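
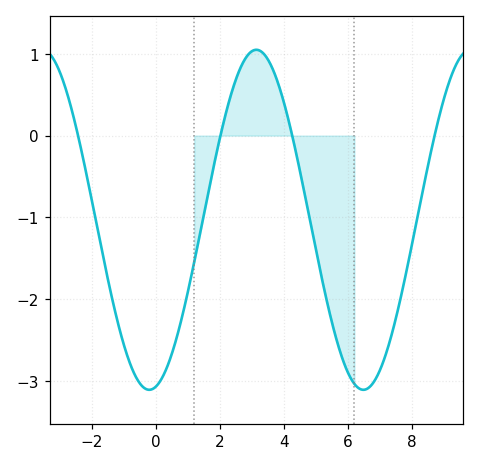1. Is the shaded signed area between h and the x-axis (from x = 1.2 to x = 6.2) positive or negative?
negative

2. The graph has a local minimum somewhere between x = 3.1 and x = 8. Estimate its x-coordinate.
6.4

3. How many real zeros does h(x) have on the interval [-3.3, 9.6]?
4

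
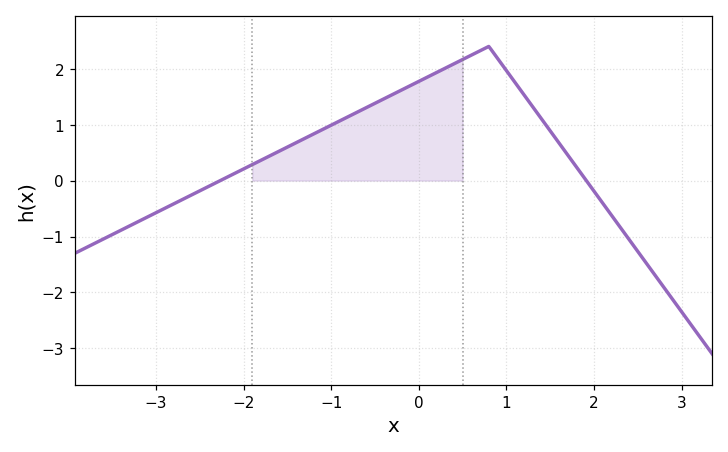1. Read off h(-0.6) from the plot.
1.3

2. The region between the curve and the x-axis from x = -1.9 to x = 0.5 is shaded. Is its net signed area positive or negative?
positive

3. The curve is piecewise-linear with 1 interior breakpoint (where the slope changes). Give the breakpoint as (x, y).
(0.8, 2.4)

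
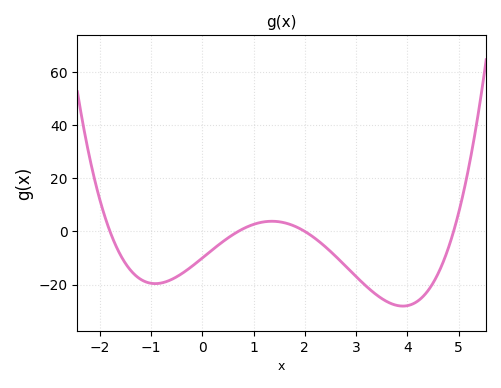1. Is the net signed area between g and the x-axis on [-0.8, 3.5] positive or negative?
negative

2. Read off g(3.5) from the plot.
-25.2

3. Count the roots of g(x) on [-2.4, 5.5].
4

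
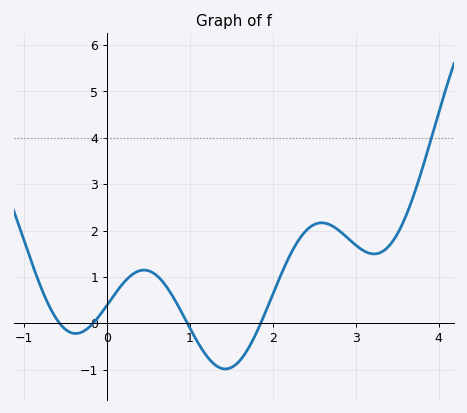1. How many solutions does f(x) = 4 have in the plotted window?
1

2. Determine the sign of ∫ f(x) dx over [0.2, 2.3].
positive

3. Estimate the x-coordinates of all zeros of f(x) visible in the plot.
-0.6, -0.2, 1, 1.9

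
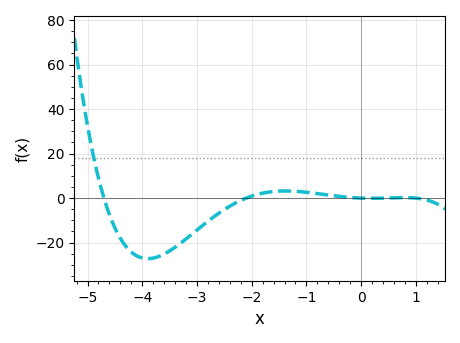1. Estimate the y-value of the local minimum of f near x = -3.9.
-27.2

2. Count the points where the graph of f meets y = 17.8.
1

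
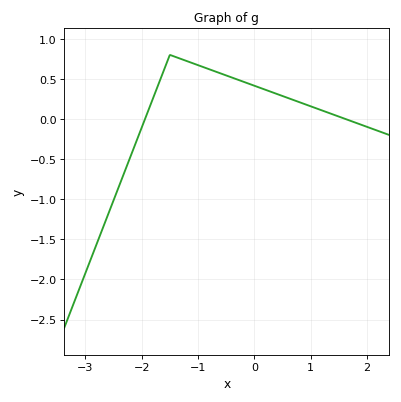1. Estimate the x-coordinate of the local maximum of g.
-1.5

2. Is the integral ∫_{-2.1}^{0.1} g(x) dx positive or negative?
positive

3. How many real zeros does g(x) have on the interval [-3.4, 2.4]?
2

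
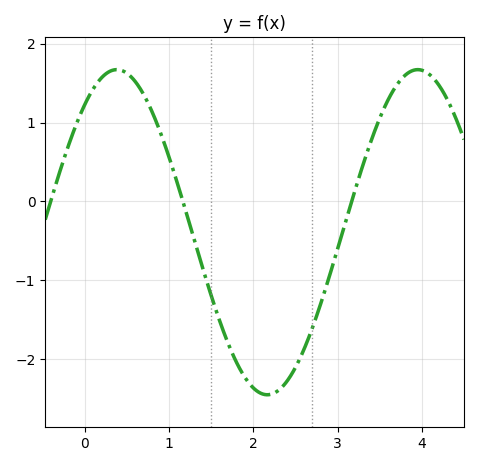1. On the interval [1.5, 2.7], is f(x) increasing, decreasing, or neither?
neither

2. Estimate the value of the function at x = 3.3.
0.461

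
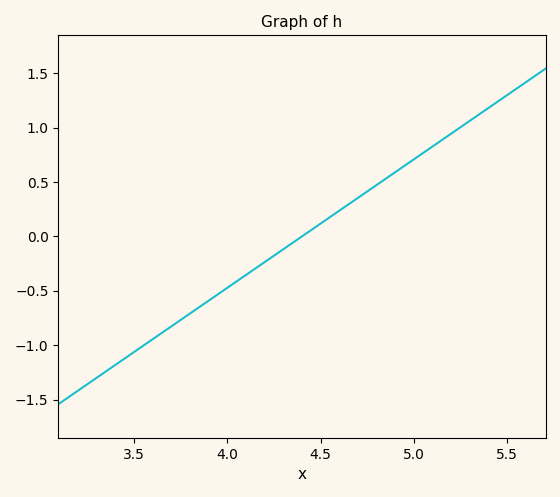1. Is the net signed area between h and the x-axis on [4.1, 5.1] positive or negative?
positive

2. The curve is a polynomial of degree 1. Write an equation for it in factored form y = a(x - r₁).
y = 1.18(x - 4.4)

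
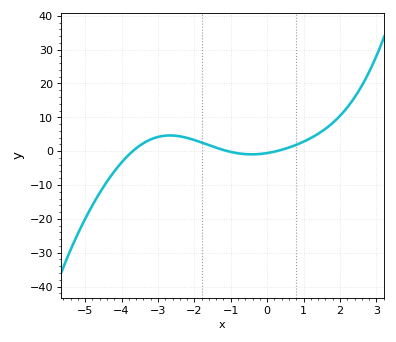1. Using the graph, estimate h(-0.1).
-1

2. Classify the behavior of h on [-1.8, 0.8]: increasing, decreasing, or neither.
neither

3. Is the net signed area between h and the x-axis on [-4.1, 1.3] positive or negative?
positive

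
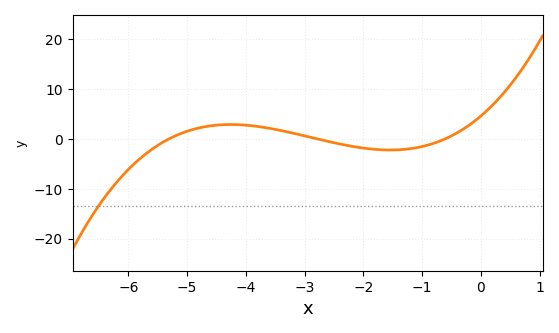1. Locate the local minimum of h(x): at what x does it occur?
-1.6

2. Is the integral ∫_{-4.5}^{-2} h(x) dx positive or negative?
positive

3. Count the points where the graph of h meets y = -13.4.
1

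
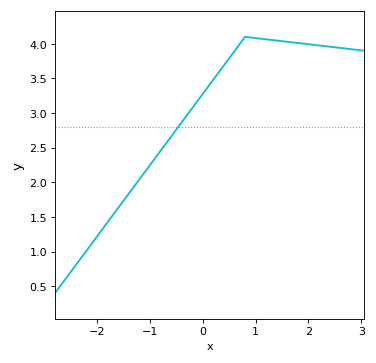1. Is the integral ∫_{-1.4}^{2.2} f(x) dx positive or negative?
positive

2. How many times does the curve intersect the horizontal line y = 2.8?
1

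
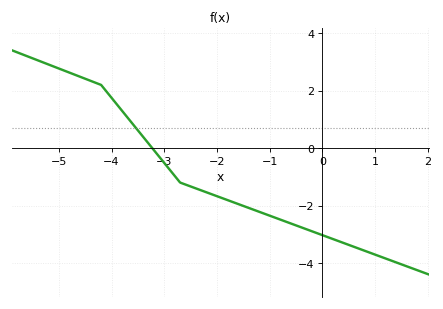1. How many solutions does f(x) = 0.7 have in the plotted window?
1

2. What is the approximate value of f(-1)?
-2.35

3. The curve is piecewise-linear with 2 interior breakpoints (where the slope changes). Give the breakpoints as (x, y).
(-4.2, 2.2); (-2.7, -1.2)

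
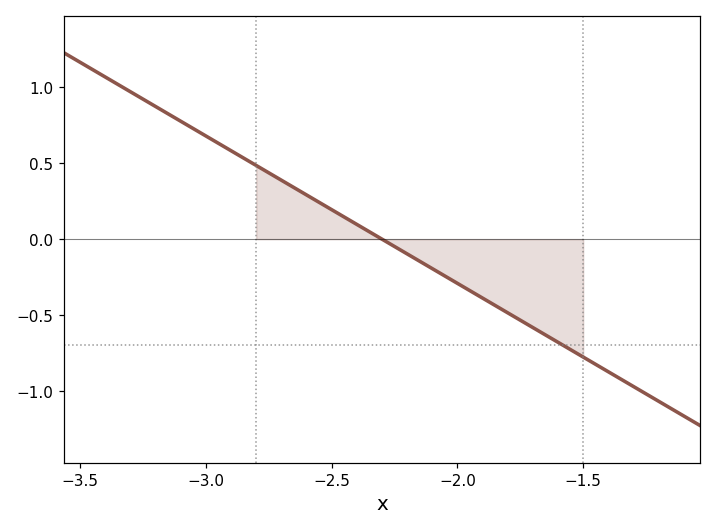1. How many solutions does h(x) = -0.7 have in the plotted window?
1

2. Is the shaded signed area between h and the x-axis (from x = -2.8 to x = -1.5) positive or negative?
negative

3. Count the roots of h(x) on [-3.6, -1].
1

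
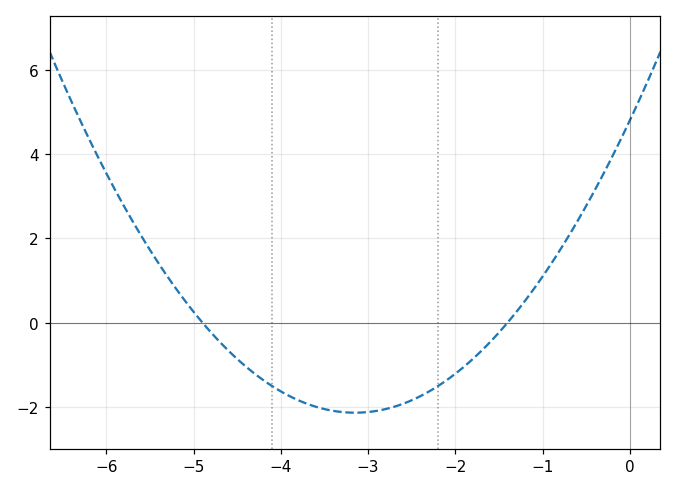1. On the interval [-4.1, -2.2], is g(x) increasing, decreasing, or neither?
neither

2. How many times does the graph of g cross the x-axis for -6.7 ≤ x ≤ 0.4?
2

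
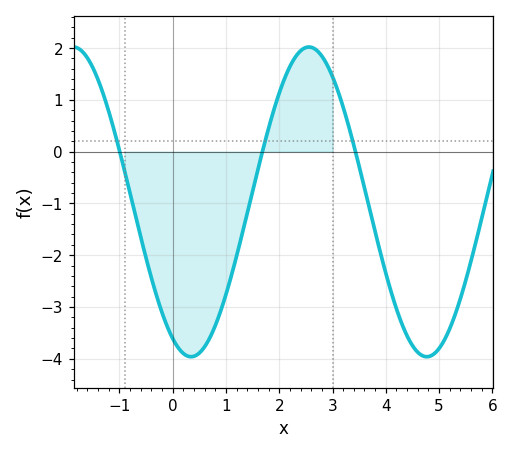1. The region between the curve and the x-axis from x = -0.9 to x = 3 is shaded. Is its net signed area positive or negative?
negative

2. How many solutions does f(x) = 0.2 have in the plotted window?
3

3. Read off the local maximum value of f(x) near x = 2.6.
2.02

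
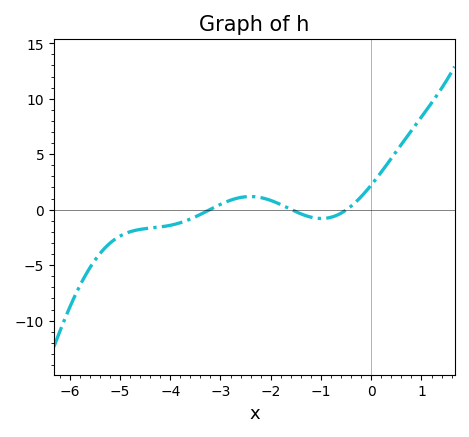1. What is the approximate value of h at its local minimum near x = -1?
-1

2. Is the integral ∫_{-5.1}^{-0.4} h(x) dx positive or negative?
negative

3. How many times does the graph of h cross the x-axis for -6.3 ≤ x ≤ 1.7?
3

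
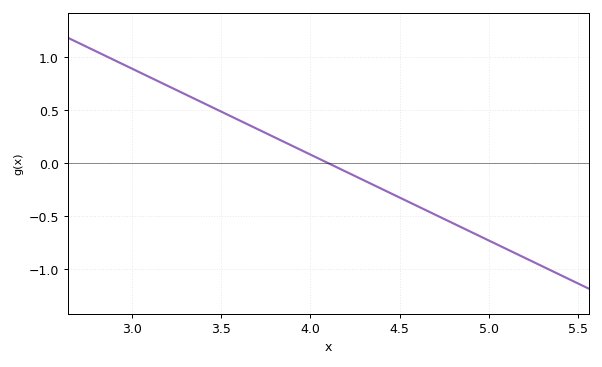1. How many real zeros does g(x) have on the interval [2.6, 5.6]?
1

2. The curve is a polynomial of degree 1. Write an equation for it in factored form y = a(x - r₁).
y = -0.81(x - 4.1)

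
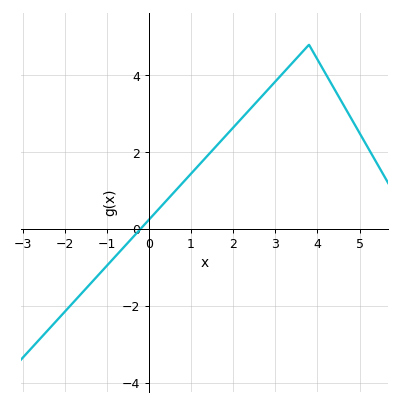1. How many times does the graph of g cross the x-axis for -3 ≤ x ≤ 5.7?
1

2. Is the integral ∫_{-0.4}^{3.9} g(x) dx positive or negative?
positive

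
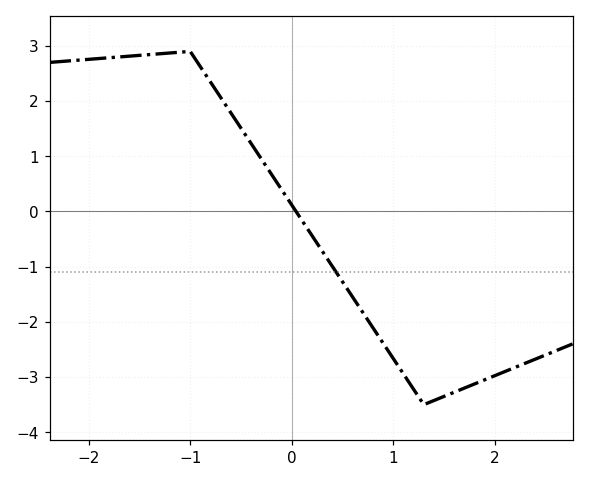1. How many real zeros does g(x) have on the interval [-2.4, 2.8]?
1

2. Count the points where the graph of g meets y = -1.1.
1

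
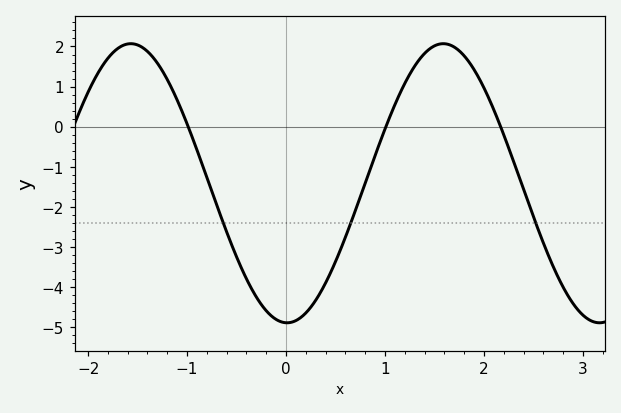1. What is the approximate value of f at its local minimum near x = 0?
-4.9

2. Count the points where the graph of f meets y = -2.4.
3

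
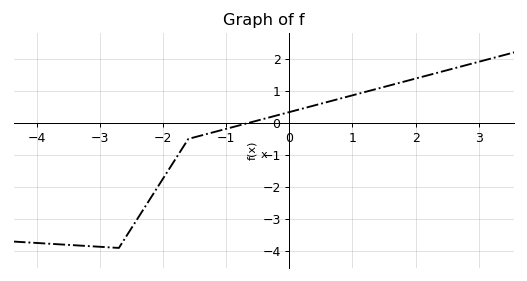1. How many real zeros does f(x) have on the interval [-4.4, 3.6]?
1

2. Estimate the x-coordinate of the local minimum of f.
-2.8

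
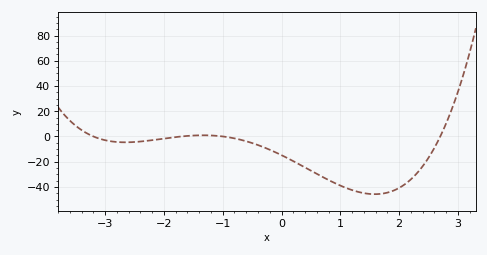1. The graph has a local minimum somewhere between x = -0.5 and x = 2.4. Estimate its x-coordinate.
1.59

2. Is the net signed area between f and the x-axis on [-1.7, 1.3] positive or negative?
negative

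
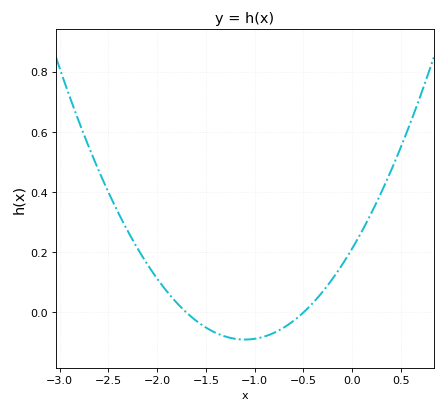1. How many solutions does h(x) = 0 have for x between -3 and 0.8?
2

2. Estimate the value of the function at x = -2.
0.12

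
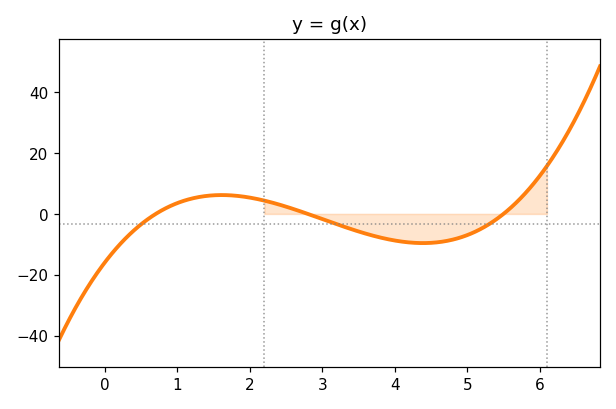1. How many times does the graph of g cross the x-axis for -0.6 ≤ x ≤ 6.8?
3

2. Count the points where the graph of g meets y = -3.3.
3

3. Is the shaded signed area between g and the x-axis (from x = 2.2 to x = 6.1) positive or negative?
negative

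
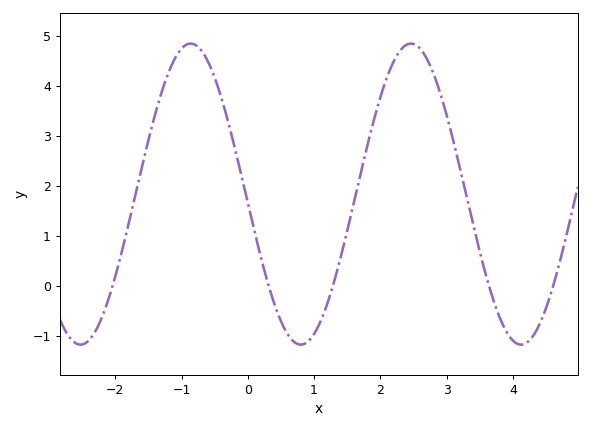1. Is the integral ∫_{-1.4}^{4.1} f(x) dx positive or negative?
positive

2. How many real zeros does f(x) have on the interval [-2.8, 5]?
5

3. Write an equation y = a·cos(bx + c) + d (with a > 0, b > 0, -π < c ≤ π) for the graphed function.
y = 3.01cos(1.89x + 1.63) + 1.83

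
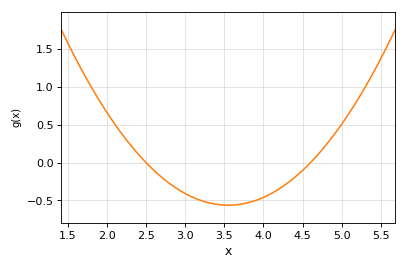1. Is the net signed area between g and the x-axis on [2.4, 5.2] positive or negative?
negative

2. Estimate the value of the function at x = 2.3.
0.235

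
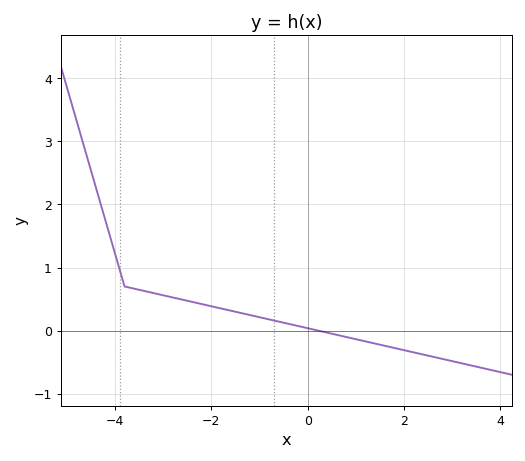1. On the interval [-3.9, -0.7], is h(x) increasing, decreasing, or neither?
decreasing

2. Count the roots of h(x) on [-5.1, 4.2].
1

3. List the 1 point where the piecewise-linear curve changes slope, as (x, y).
(-3.8, 0.7)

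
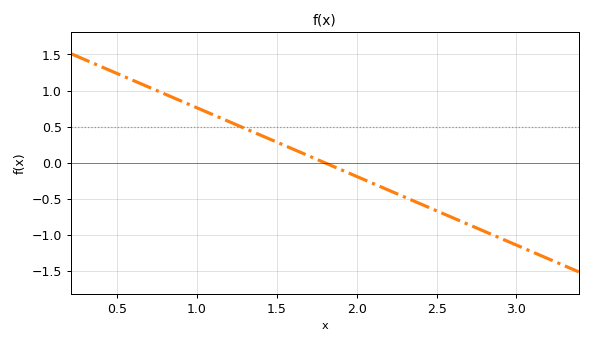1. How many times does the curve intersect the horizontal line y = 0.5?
1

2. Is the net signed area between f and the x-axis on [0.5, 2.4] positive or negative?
positive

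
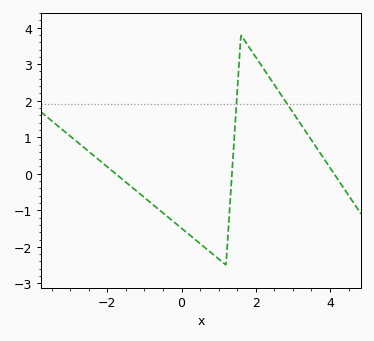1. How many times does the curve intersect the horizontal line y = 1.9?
2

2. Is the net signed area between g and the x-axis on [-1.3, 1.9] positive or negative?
negative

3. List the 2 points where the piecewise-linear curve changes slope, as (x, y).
(1.2, -2.5); (1.6, 3.8)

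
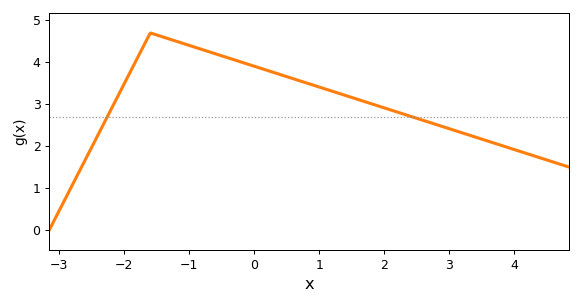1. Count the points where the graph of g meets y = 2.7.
2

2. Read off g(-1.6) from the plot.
4.7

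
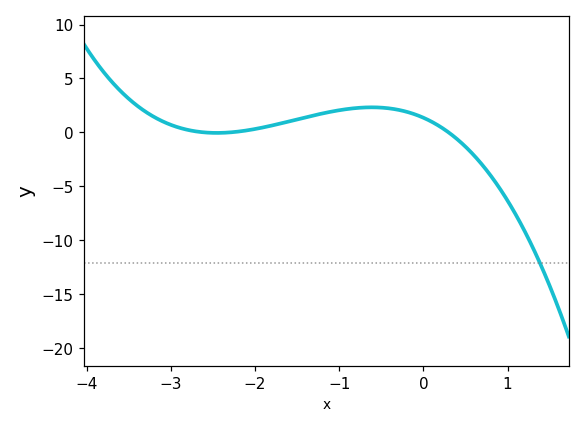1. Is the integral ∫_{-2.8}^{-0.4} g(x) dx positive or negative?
positive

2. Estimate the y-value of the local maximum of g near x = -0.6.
2.33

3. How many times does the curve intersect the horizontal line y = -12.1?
1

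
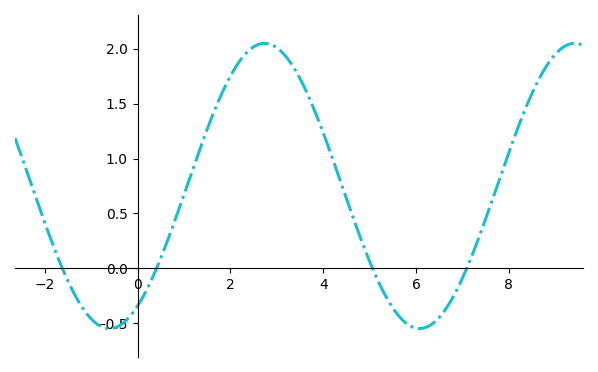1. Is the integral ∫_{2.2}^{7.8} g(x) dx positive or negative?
positive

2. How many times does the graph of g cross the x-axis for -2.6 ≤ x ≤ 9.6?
4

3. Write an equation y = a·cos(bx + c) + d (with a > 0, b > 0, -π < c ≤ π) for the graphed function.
y = 1.3cos(0.94x - 2.57) + 0.75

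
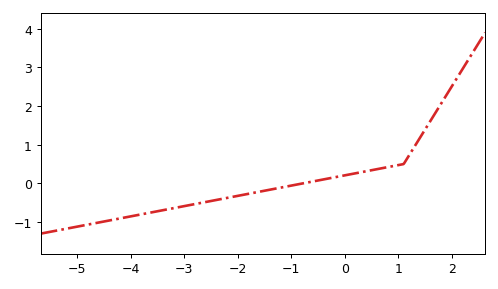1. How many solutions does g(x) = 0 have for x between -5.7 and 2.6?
1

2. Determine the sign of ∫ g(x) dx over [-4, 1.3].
negative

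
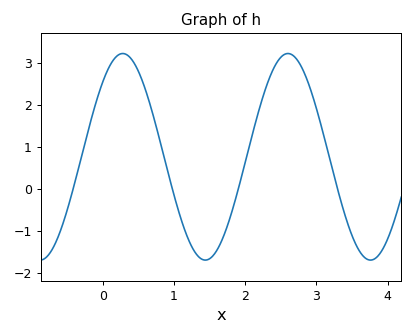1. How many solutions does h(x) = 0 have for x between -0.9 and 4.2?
4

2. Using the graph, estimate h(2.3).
2.45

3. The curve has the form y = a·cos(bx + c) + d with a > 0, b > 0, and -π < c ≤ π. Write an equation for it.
y = 2.46cos(2.71x - 0.762) + 0.76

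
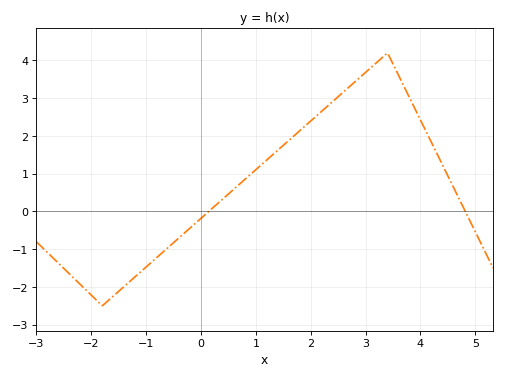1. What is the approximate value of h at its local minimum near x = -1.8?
-2.5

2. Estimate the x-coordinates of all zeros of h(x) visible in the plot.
0.2, 4.8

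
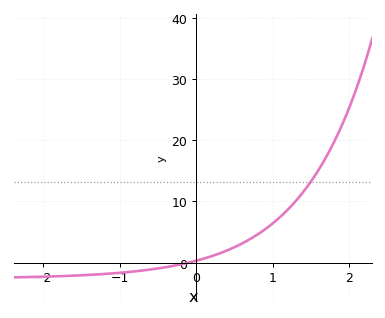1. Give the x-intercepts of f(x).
-0.1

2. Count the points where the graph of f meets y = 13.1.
1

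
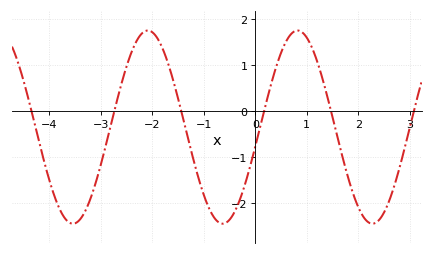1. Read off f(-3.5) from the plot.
-2.4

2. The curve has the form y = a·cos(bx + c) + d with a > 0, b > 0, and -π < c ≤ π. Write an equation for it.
y = 2.1cos(2.2x - 1.8) - 0.35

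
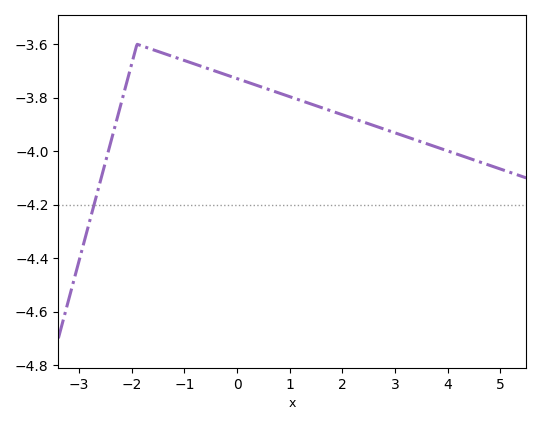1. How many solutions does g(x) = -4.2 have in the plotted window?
1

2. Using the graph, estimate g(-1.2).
-3.64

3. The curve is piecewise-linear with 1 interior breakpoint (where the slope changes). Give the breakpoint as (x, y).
(-1.9, -3.6)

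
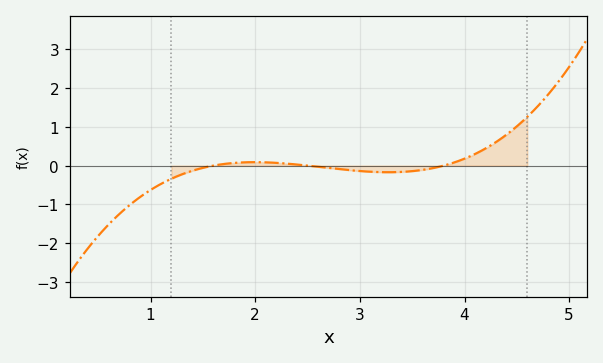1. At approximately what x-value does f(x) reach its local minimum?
3.3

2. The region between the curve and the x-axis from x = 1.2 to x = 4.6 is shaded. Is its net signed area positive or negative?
positive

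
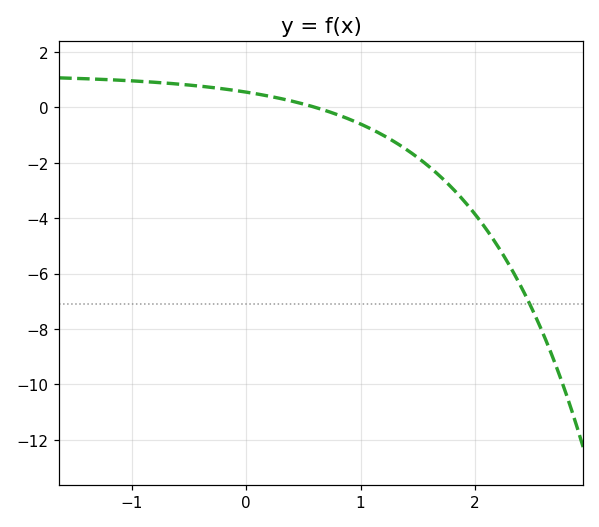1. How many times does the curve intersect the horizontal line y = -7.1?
1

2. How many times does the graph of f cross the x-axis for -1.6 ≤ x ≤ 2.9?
1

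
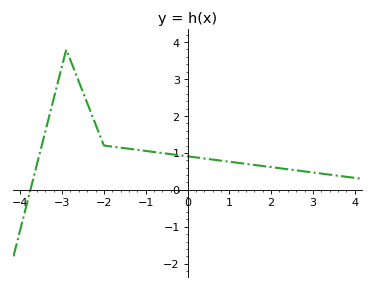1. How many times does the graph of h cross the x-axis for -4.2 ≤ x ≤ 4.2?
1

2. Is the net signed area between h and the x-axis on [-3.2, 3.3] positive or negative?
positive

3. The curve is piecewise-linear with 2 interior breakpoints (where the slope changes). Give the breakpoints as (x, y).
(-2.9, 3.8); (-2, 1.2)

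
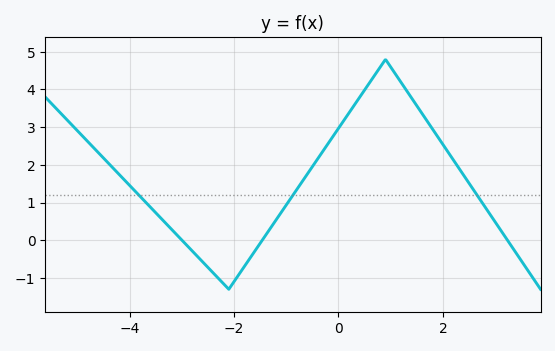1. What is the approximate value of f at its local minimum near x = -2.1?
-1.3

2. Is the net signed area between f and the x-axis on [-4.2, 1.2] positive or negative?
positive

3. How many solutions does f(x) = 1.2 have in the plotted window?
3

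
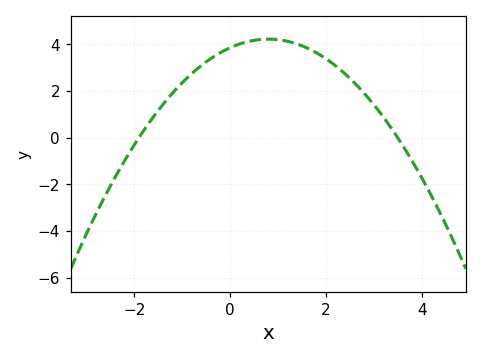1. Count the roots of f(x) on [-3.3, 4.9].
2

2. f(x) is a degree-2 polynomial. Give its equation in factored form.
y = -0.58(x + 1.9)(x - 3.5)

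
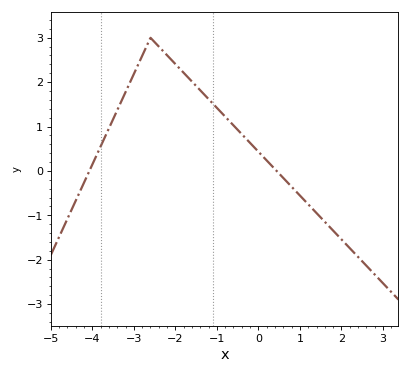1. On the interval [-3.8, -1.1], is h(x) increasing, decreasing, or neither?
neither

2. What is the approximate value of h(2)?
-1.5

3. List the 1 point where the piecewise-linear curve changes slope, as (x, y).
(-2.6, 3)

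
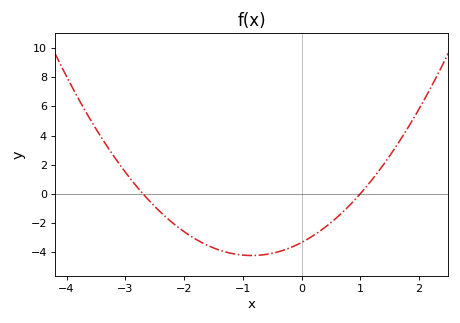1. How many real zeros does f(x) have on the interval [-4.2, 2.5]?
2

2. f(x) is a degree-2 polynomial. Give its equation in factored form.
y = 1.24(x + 2.7)(x - 1)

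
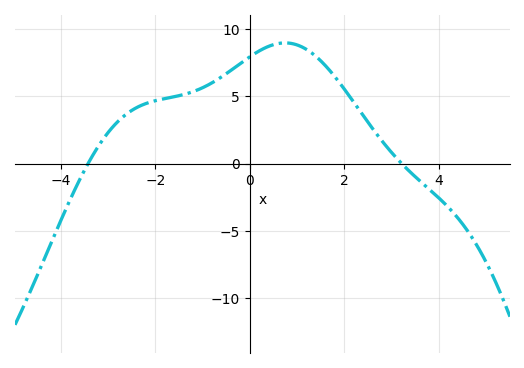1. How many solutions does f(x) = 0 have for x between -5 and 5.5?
2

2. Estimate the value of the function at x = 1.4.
7.98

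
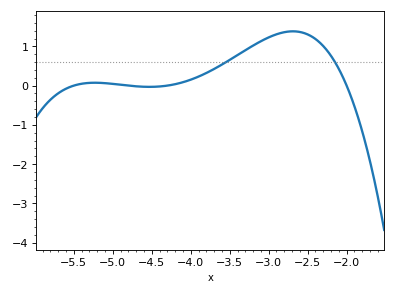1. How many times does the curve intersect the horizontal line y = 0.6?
2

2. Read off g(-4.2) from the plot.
0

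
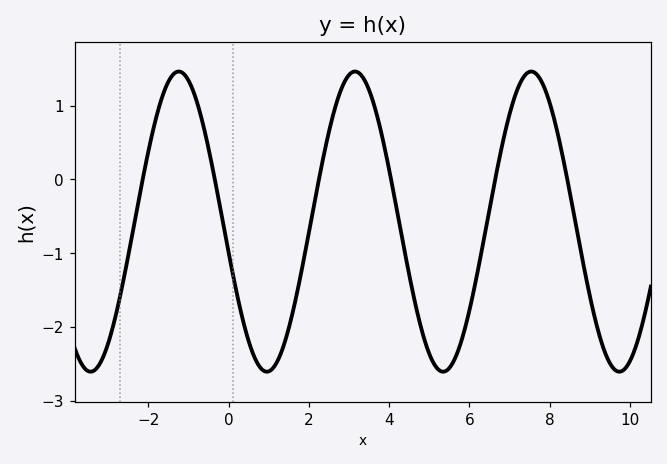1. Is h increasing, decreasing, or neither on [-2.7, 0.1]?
neither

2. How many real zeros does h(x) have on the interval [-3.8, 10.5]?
6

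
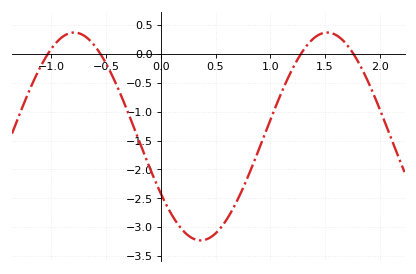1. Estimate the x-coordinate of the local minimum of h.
0.364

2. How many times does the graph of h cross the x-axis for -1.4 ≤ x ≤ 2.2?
4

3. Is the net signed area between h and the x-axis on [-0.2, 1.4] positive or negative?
negative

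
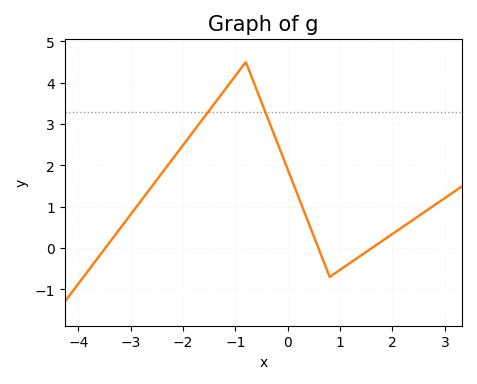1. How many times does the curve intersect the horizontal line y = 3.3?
2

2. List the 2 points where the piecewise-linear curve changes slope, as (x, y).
(-0.8, 4.5); (0.8, -0.7)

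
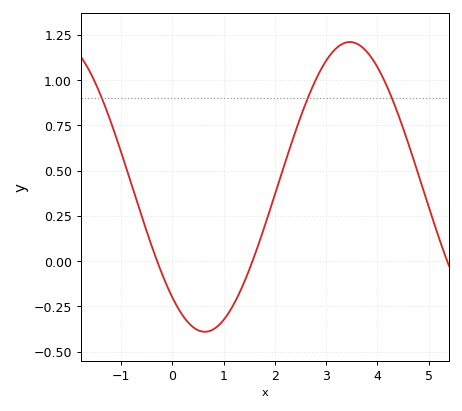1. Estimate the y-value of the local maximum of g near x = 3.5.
1.2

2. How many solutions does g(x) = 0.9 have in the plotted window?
3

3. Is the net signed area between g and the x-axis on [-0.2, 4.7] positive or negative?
positive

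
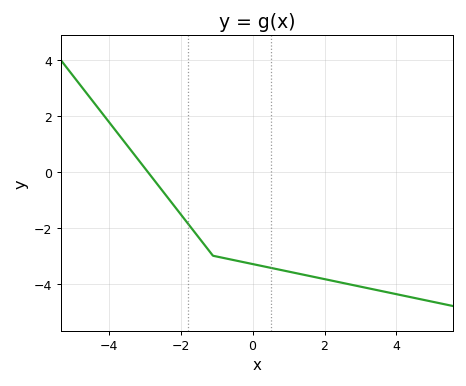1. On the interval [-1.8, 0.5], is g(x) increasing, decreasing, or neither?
decreasing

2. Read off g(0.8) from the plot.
-3.6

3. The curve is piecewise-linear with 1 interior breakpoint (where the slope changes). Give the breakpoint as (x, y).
(-1.1, -3)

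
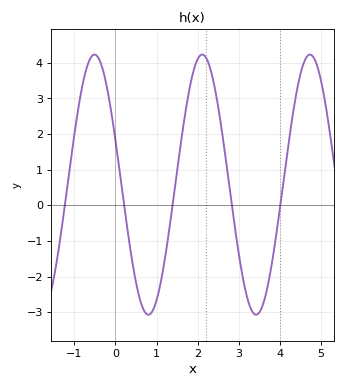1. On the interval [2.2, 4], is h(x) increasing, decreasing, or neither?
neither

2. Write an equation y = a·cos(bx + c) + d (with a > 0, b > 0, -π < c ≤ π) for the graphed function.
y = 3.65cos(2.4x + 1.2) + 0.58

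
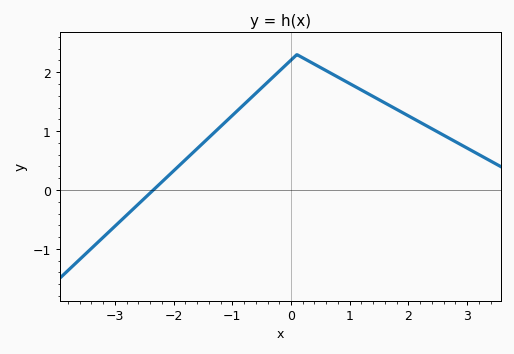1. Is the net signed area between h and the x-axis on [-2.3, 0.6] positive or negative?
positive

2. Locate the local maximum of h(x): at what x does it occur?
0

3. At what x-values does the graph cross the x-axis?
-2.4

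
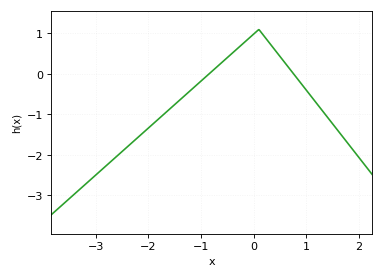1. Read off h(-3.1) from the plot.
-2.6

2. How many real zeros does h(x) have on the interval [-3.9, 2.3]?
2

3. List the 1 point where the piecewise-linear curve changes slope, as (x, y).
(0.1, 1.1)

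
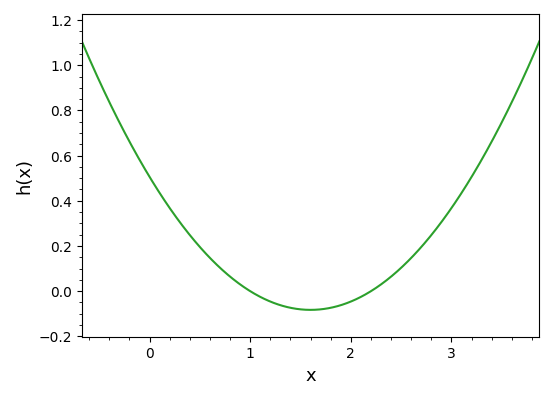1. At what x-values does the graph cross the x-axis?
1, 2.2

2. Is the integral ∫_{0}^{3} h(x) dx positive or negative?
positive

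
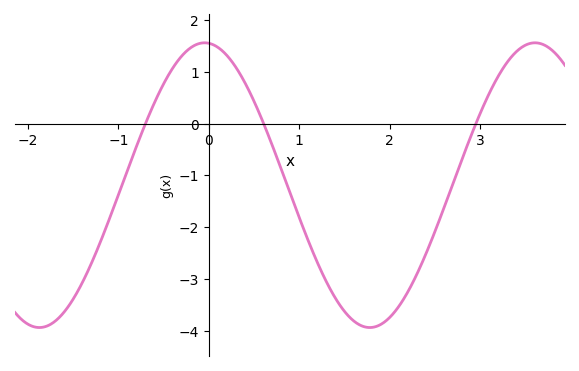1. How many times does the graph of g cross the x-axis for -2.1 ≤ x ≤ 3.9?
3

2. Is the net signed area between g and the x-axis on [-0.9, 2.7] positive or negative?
negative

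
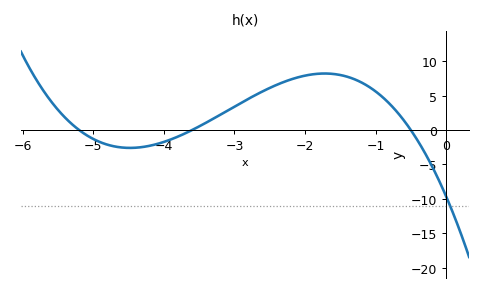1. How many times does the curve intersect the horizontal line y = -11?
1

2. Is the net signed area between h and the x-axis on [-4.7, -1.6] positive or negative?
positive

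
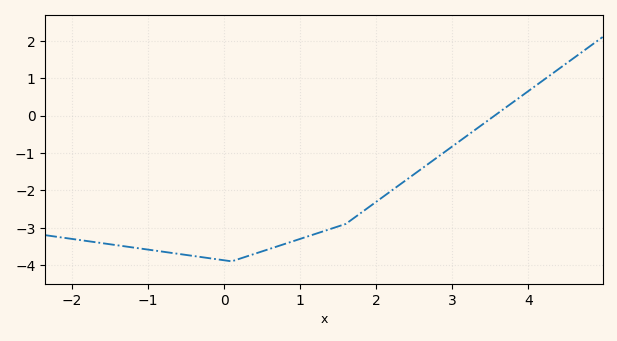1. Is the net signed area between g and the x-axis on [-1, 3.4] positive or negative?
negative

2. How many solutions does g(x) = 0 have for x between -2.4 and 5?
1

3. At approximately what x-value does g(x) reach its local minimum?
0.1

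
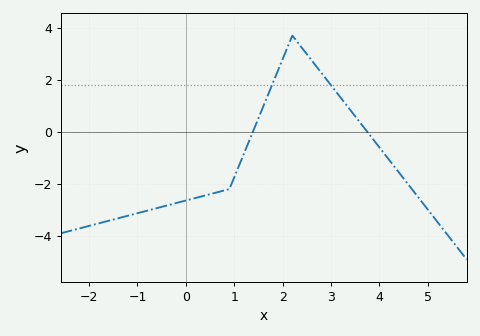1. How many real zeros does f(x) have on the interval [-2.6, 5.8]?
2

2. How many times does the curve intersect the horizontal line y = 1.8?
2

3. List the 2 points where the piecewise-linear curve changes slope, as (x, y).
(0.9, -2.2); (2.2, 3.7)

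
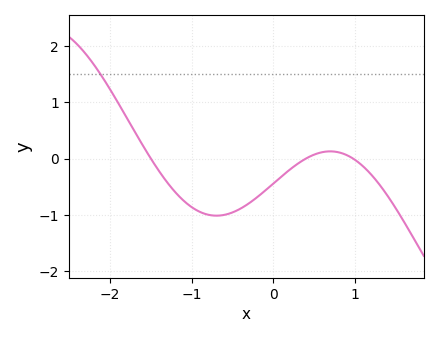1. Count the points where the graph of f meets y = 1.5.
1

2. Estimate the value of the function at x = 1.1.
-0.1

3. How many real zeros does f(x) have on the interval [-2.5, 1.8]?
3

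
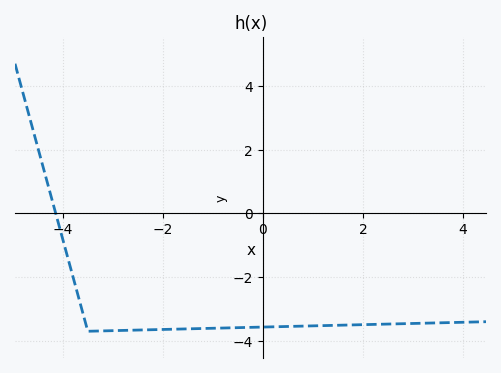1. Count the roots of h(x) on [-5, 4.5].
1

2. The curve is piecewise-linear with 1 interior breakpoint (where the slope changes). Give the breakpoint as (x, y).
(-3.5, -3.7)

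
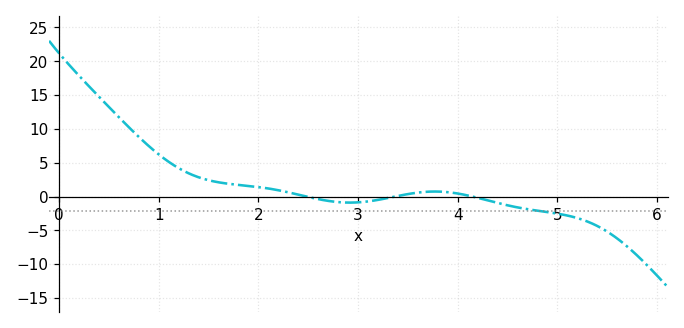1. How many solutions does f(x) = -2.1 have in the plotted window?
1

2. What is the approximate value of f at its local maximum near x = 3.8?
0.5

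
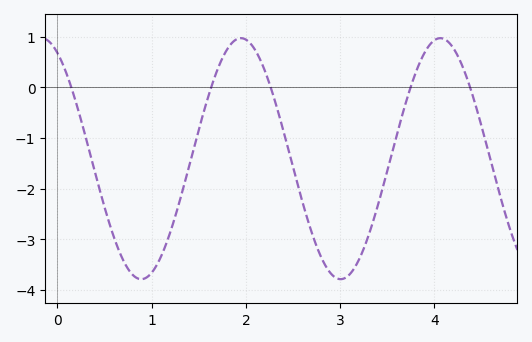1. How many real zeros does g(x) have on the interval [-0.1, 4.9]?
5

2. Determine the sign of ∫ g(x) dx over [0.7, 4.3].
negative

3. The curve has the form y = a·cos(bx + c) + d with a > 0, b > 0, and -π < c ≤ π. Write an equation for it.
y = 2.38cos(3x + 0.5) - 1.41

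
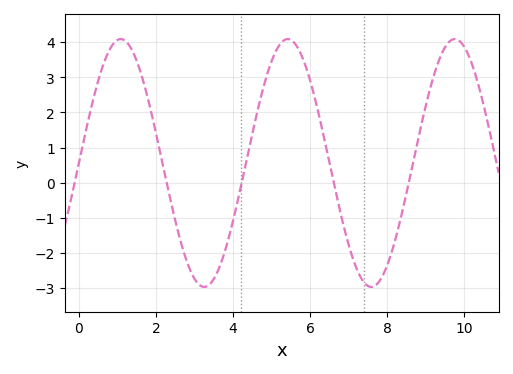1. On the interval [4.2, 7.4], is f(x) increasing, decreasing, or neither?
neither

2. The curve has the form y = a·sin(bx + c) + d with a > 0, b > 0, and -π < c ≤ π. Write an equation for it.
y = 3.53sin(1.4x + 0) + 0.56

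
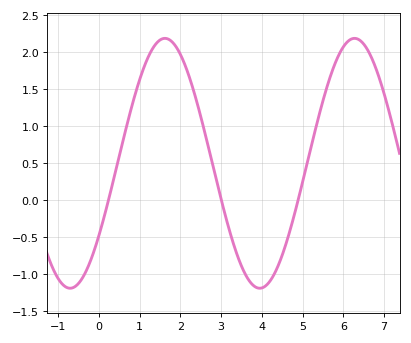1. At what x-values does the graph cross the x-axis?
0.236, 3.01, 4.89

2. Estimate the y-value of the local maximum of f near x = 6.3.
2.19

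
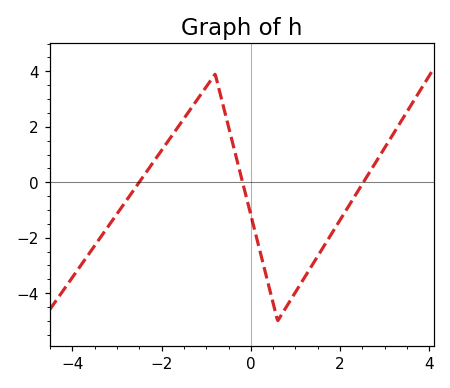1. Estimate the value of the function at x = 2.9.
0.98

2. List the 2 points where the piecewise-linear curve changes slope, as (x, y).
(-0.8, 3.9); (0.6, -5)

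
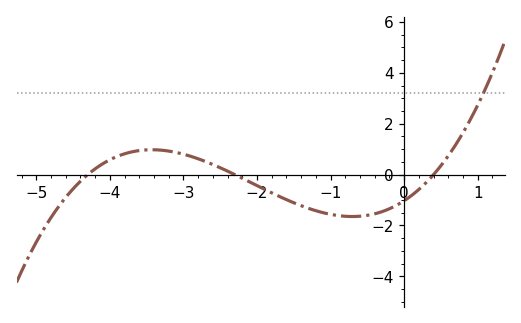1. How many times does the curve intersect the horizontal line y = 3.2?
1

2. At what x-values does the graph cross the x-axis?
-4.3, -2.3, 0.4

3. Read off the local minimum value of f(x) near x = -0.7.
-1.65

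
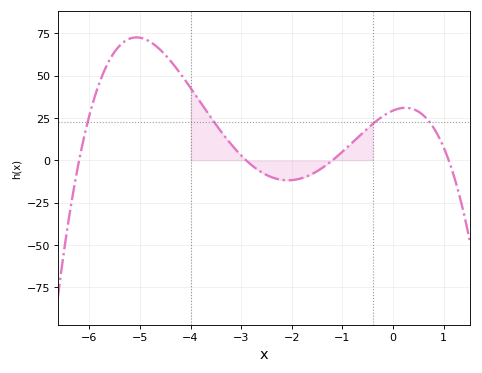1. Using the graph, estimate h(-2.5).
-8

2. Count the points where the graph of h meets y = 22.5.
4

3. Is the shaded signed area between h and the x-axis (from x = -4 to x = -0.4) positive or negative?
positive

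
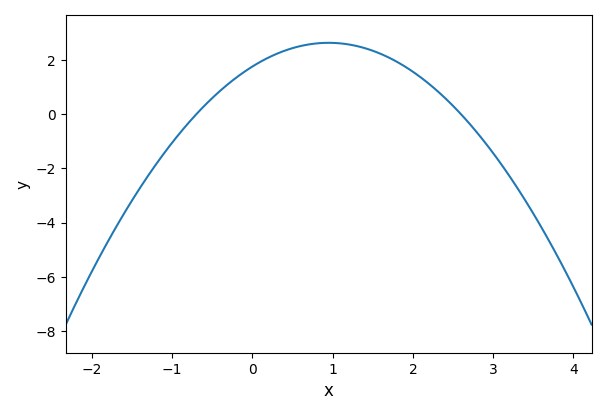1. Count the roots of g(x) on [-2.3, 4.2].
2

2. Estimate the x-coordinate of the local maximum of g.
1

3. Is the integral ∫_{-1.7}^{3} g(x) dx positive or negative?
positive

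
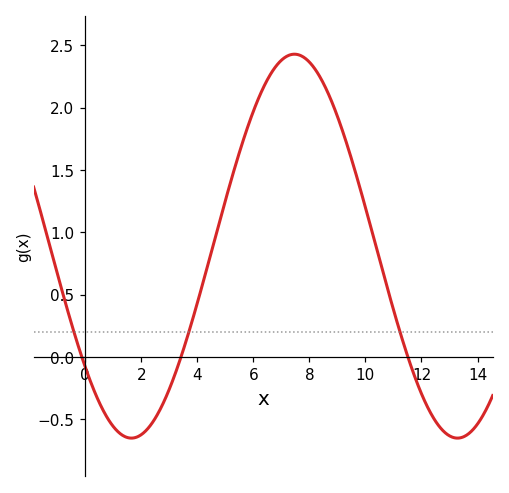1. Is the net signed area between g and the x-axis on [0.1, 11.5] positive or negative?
positive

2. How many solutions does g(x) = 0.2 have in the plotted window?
3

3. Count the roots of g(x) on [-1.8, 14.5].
3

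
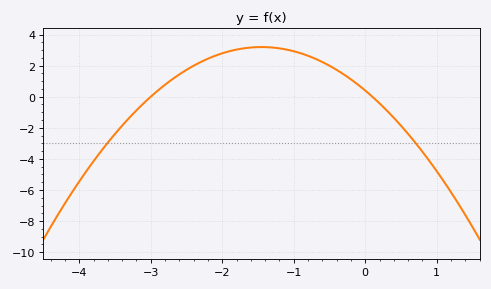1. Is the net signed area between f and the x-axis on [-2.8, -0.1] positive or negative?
positive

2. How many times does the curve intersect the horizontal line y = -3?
2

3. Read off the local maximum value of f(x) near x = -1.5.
3.2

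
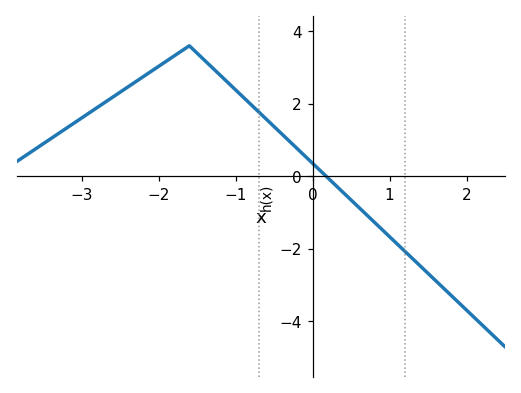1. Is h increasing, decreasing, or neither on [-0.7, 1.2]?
decreasing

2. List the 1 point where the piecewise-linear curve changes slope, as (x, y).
(-1.6, 3.6)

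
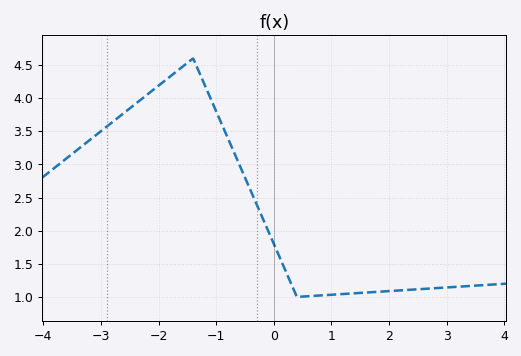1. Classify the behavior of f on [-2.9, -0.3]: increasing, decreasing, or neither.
neither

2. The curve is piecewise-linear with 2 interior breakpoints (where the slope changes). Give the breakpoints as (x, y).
(-1.4, 4.6); (0.4, 1)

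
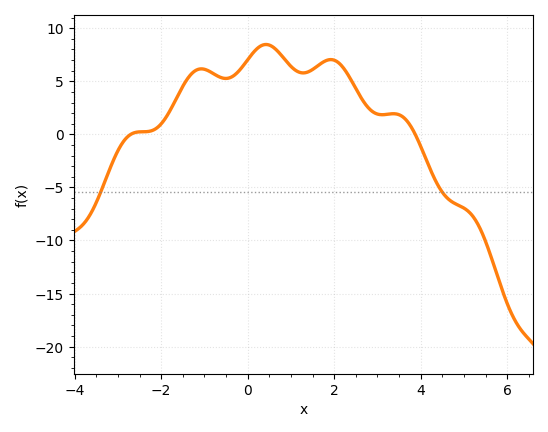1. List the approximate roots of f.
-2.7, 3.87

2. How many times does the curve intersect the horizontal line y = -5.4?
2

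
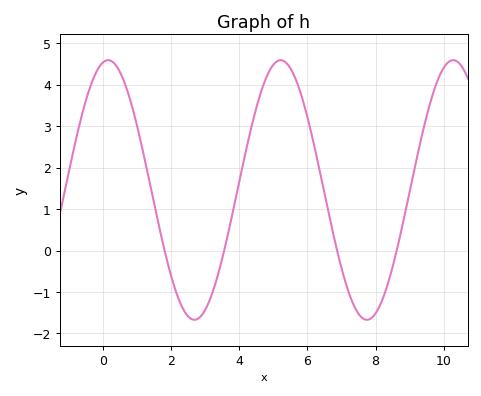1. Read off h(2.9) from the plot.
-1.6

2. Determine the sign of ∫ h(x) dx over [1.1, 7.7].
positive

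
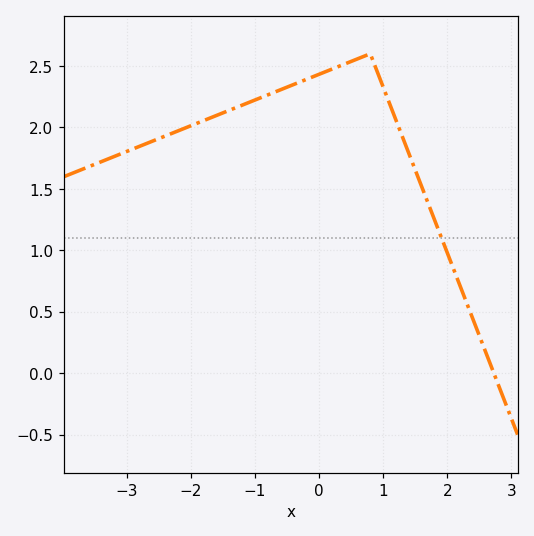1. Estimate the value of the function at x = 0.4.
2.5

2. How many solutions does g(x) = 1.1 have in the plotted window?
1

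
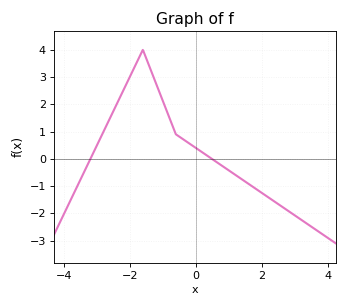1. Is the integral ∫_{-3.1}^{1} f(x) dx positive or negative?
positive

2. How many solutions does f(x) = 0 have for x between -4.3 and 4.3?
2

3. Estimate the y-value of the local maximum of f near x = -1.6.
4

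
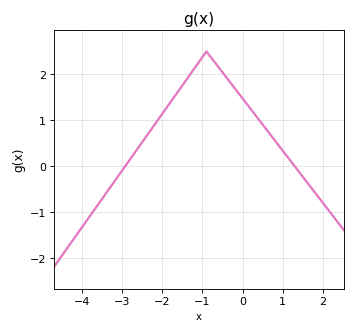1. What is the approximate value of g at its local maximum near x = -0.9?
2.5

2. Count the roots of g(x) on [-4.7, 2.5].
2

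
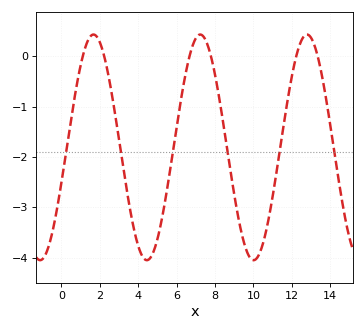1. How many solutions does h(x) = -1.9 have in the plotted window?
6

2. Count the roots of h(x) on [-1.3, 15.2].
6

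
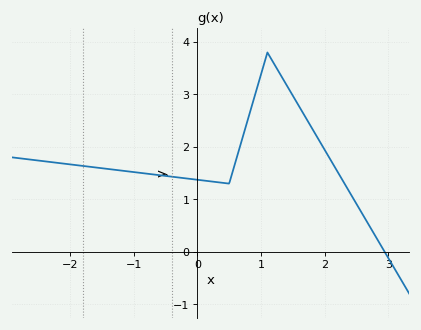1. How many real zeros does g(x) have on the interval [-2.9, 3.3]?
1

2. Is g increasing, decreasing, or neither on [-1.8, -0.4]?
decreasing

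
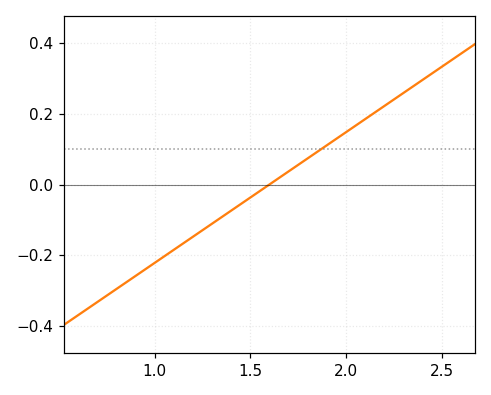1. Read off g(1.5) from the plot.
-0.04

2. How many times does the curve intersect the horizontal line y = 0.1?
1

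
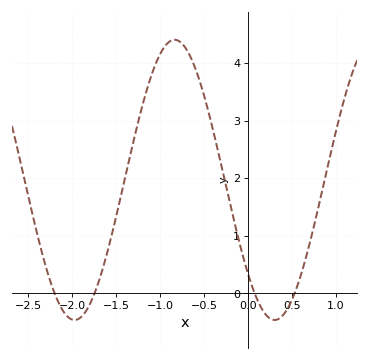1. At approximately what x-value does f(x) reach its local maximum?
-0.833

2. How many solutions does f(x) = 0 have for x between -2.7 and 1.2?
4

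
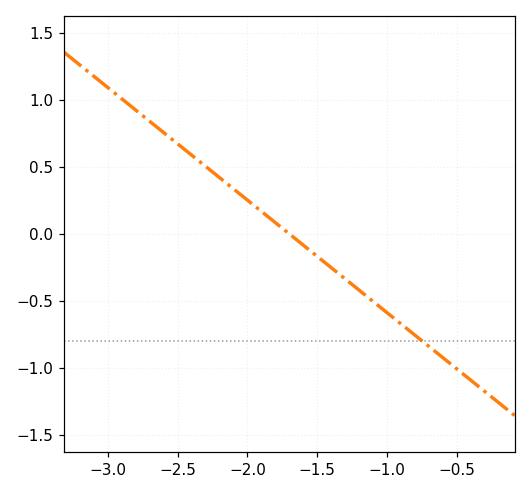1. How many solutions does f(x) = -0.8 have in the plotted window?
1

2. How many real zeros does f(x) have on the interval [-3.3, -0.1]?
1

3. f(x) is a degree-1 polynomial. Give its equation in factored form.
y = -0.84(x + 1.7)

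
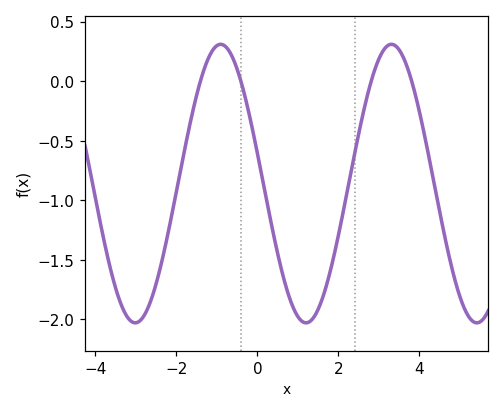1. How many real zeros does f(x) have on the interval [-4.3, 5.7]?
4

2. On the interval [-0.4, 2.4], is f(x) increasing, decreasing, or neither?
neither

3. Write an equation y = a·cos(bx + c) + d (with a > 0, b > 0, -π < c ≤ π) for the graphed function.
y = 1.17cos(1.5x + 1.4) - 0.86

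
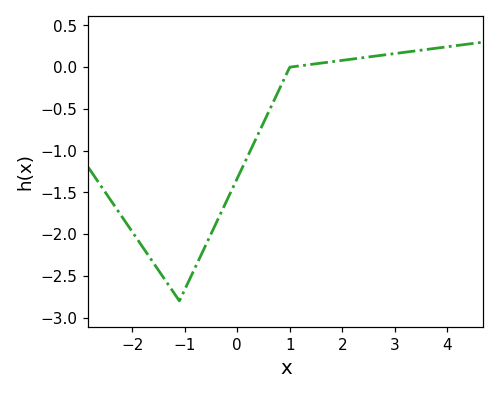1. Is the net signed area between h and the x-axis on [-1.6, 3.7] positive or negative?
negative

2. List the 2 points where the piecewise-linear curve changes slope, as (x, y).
(-1.1, -2.8); (1, 0)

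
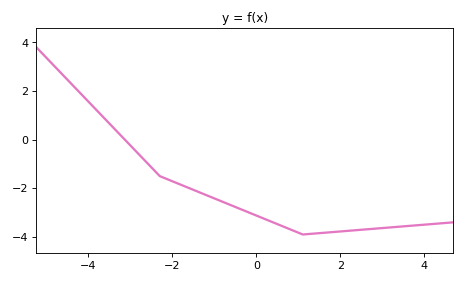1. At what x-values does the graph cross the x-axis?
-3.13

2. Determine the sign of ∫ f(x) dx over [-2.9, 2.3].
negative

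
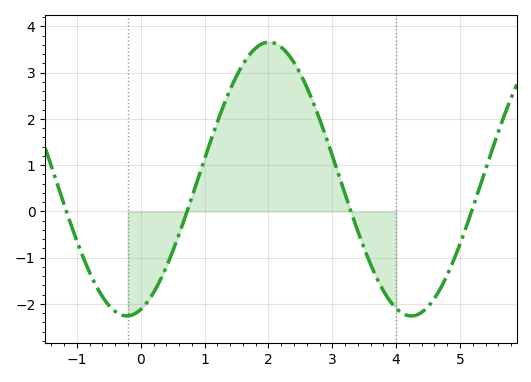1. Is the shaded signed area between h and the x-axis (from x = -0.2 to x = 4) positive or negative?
positive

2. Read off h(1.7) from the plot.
3.4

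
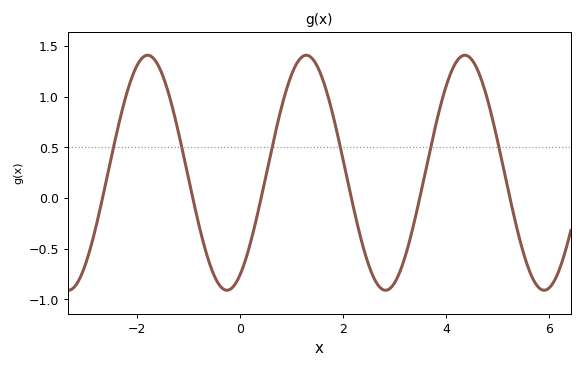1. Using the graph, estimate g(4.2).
1.35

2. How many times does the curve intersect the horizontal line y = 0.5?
6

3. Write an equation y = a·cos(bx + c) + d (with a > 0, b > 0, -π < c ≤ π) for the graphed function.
y = 1.16cos(2.04x - 2.62) + 0.25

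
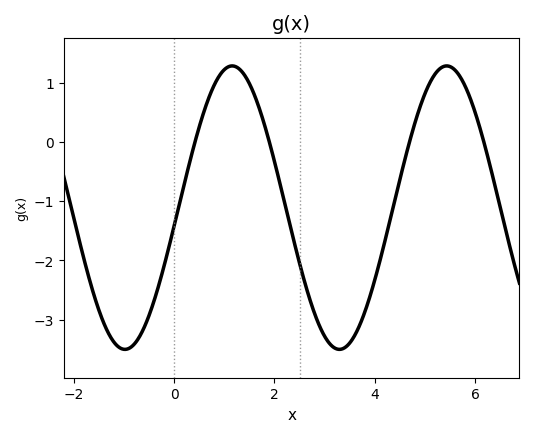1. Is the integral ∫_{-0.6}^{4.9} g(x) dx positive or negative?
negative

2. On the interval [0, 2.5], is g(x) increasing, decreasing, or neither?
neither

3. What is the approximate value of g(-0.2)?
-2.1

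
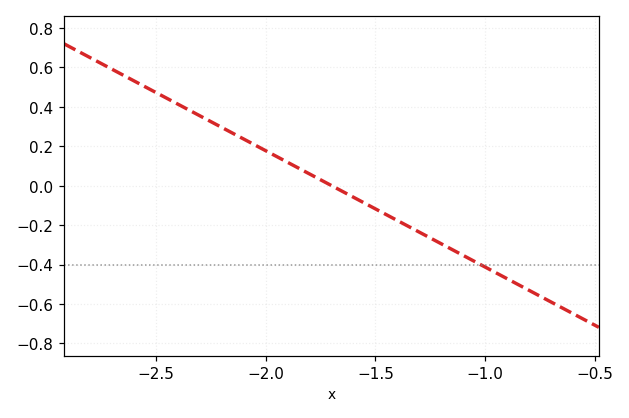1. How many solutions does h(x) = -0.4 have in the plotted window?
1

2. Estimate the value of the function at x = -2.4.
0.413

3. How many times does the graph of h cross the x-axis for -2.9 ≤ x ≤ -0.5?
1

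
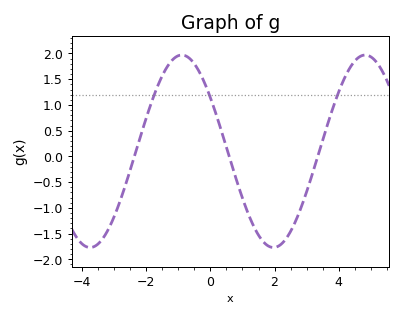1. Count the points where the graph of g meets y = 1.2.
3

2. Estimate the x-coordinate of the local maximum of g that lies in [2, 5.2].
4.8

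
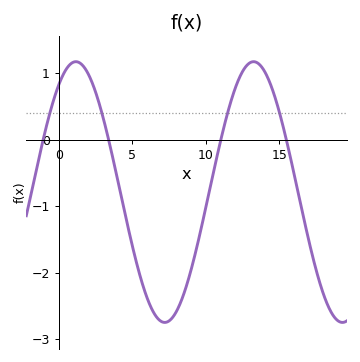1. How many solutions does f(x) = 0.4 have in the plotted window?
4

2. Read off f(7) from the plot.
-2.74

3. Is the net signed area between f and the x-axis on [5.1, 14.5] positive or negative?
negative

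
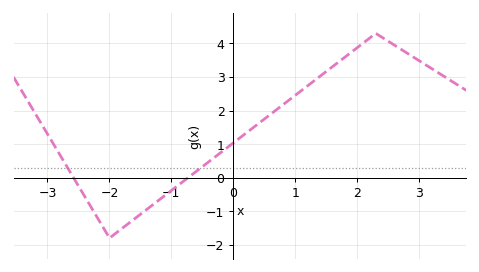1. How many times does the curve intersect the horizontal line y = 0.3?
2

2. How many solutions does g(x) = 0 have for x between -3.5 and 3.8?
2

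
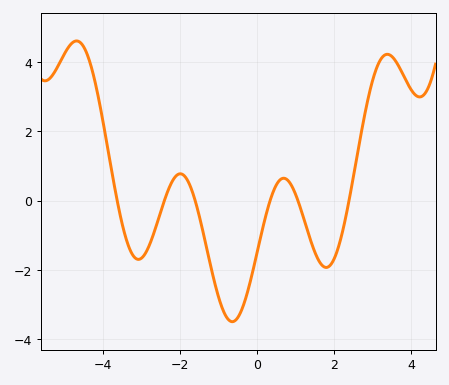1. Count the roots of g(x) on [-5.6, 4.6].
6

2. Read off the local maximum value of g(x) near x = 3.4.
4.22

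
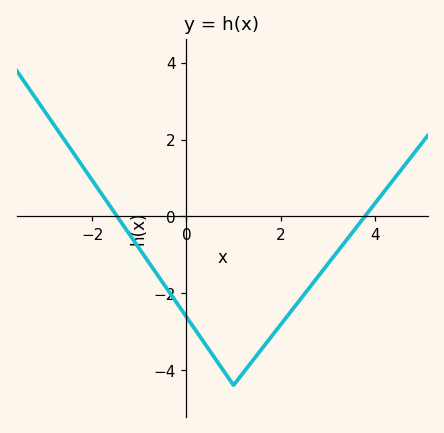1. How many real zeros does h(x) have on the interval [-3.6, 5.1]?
2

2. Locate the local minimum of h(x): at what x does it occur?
1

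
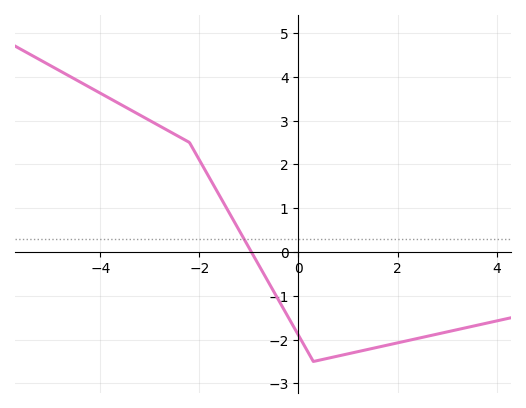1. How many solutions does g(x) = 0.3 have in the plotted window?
1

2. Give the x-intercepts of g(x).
-0.95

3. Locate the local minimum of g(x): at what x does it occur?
0.304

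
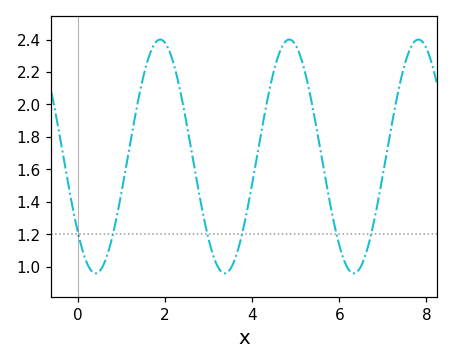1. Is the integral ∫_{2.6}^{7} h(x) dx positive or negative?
positive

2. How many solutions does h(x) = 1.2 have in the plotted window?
6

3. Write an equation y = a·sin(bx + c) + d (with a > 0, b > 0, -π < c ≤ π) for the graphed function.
y = 0.72sin(2.12x - 2.43) + 1.68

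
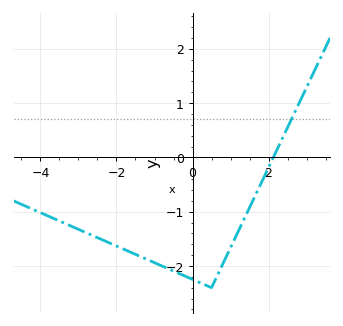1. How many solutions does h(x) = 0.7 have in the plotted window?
1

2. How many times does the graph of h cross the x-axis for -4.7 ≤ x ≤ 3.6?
1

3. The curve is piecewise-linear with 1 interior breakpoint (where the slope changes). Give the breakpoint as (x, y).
(0.5, -2.4)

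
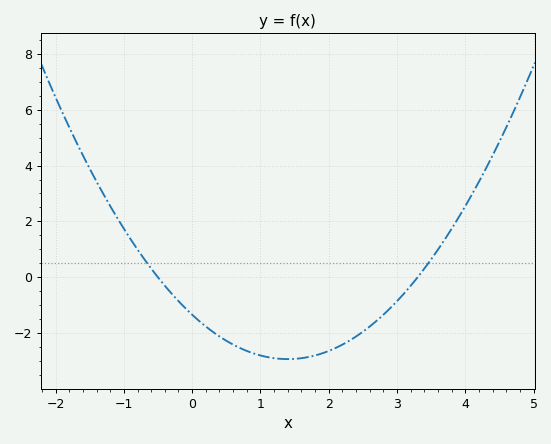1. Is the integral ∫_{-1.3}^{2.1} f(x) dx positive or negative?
negative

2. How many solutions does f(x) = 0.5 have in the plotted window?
2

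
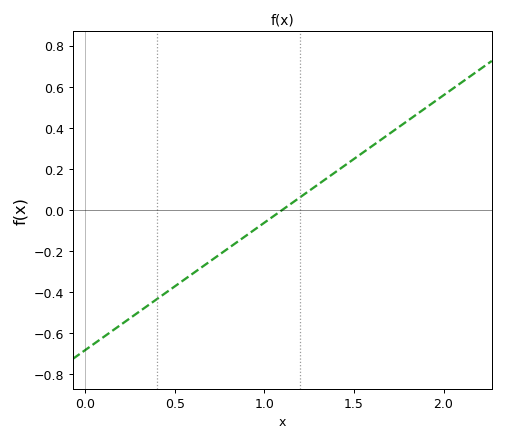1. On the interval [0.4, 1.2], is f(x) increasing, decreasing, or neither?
increasing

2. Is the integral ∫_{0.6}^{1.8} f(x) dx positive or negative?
positive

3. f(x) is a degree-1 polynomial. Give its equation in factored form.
y = 0.62(x - 1.1)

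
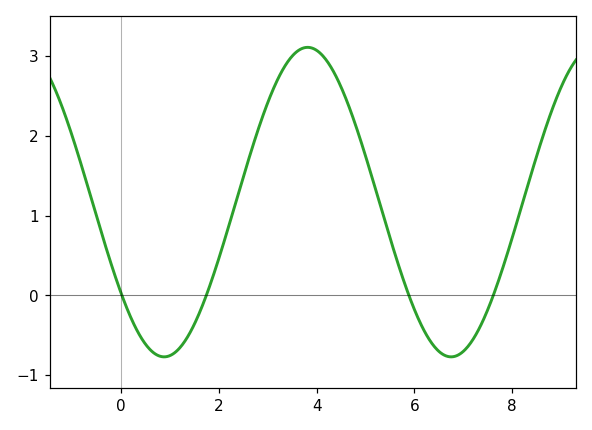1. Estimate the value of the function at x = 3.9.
3.1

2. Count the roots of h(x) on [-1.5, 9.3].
4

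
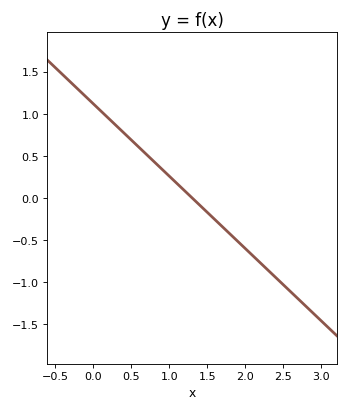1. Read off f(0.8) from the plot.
0.43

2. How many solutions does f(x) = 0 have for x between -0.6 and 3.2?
1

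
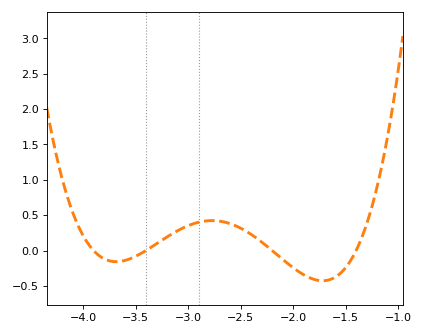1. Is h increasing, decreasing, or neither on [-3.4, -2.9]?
increasing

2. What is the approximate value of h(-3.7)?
-0.15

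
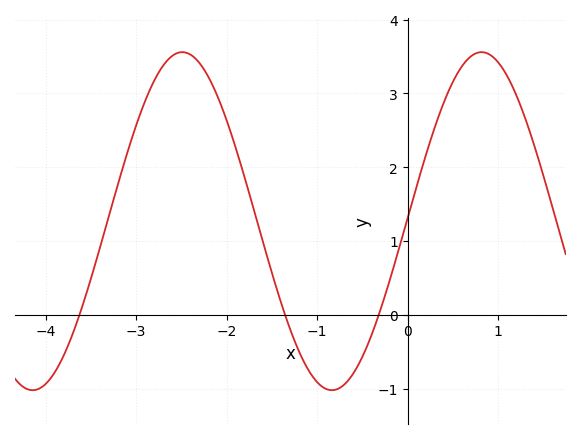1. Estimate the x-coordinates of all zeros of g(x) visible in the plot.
-3.63, -1.35, -0.32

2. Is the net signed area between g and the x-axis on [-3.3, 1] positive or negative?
positive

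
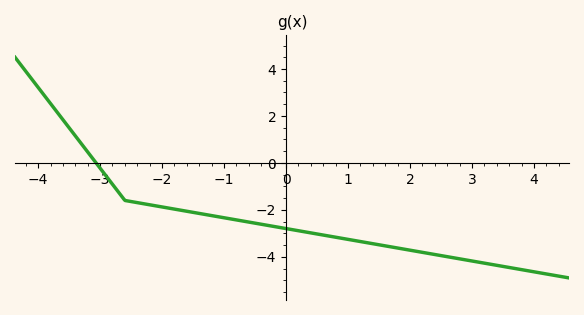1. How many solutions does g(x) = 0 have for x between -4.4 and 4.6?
1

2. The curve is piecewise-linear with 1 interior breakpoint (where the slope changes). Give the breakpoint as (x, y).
(-2.6, -1.6)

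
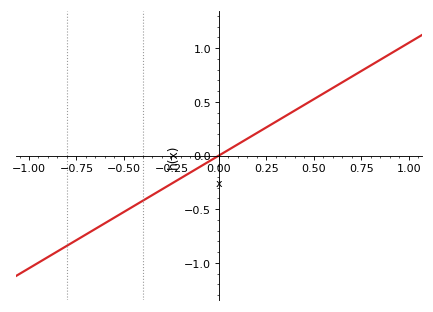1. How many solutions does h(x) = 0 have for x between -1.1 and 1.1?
1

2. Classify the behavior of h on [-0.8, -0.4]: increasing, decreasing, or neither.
increasing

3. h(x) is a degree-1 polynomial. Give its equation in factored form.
y = 1.05(x - 0)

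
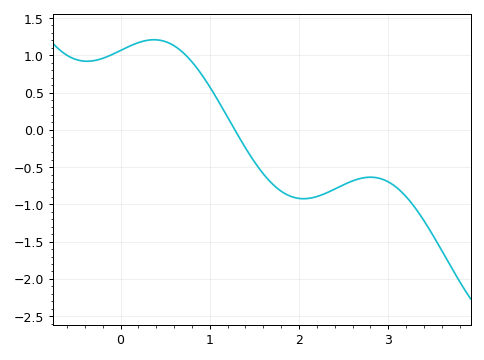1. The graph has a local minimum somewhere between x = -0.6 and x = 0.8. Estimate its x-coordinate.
-0.375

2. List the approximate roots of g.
1.28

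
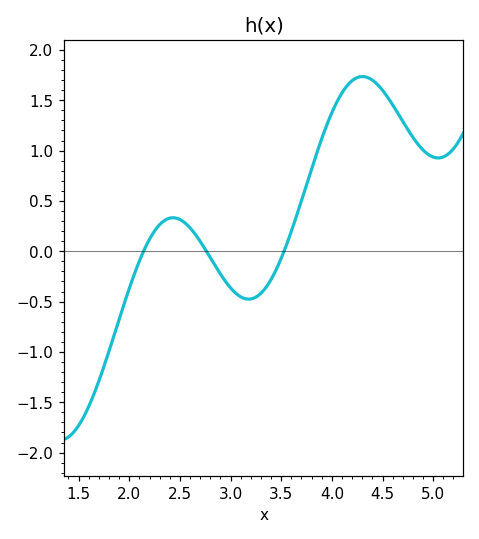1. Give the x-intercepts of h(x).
2.14, 2.76, 3.53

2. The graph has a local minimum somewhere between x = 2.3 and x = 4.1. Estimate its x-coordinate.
3.18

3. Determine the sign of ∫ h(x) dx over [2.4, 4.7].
positive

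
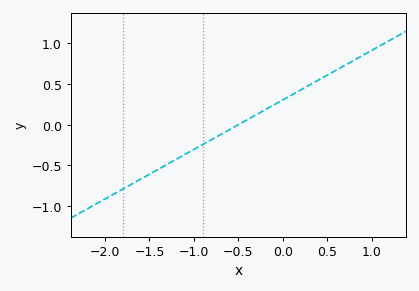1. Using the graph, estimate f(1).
0.915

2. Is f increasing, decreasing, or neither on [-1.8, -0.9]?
increasing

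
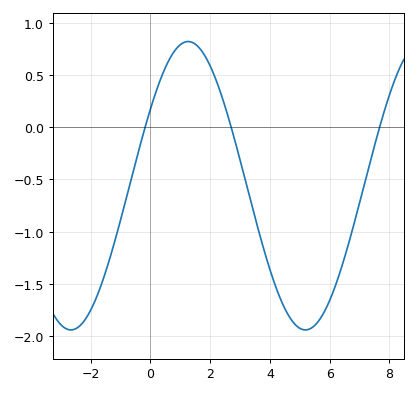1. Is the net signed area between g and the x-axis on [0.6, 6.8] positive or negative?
negative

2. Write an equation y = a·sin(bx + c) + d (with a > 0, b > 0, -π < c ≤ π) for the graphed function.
y = 1.38sin(0.8x + 0.562) - 0.56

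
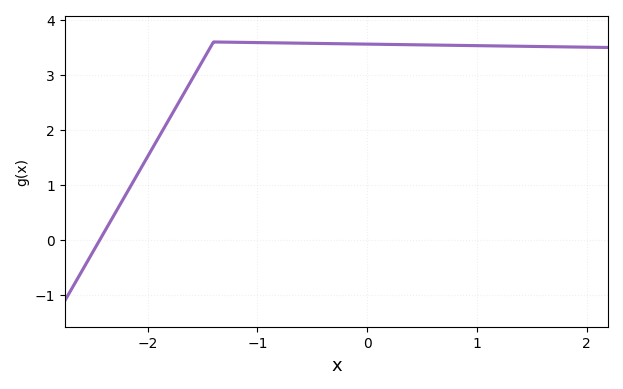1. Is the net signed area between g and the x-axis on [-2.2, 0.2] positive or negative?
positive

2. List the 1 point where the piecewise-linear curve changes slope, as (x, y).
(-1.4, 3.6)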